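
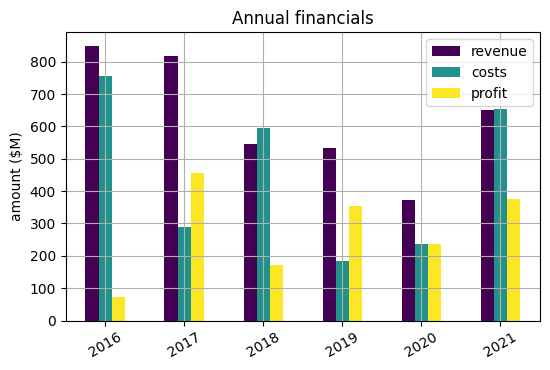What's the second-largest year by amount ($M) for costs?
Top 3 for costs: 2016 ≈ 800, 2021 ≈ 700, 2018 ≈ 600.

2021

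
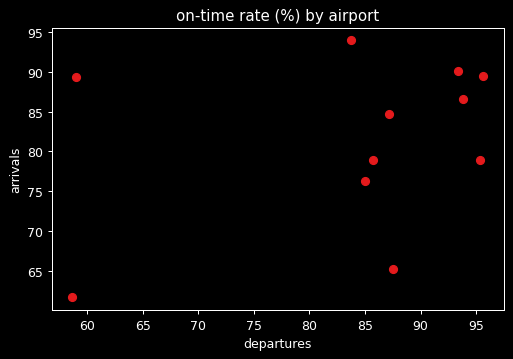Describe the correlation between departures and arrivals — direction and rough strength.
positive, weak

Points are positively correlated; weak (|r| ≈ 0.3).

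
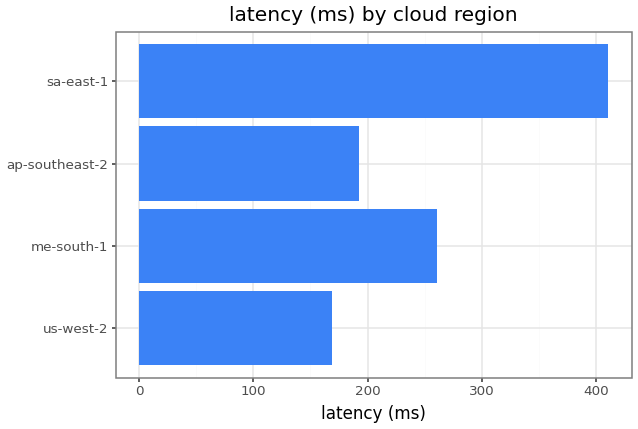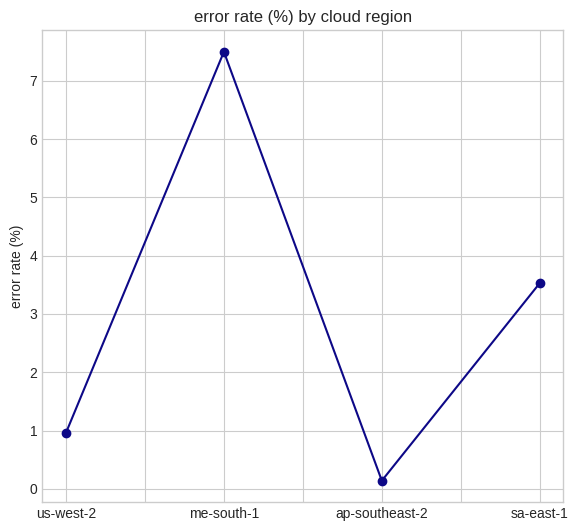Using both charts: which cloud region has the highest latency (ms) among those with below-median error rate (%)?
ap-southeast-2

Chart 2 median error rate (%) ≈ 2; below-median cloud regions: us-west-2, ap-southeast-2. Among those, ap-southeast-2 has the highest latency (ms) (≈ 200).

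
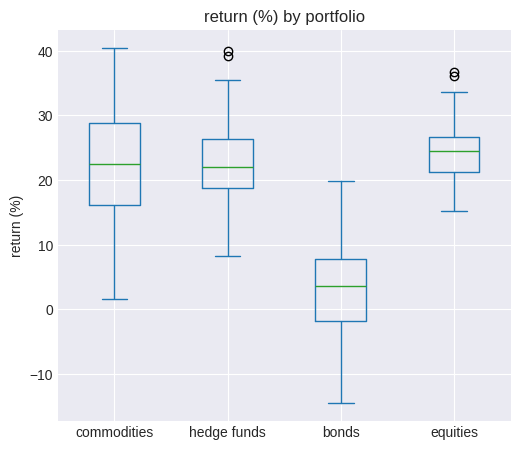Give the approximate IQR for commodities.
≈ 12

Q3 ≈ 28, Q1 ≈ 16; IQR ≈ 12.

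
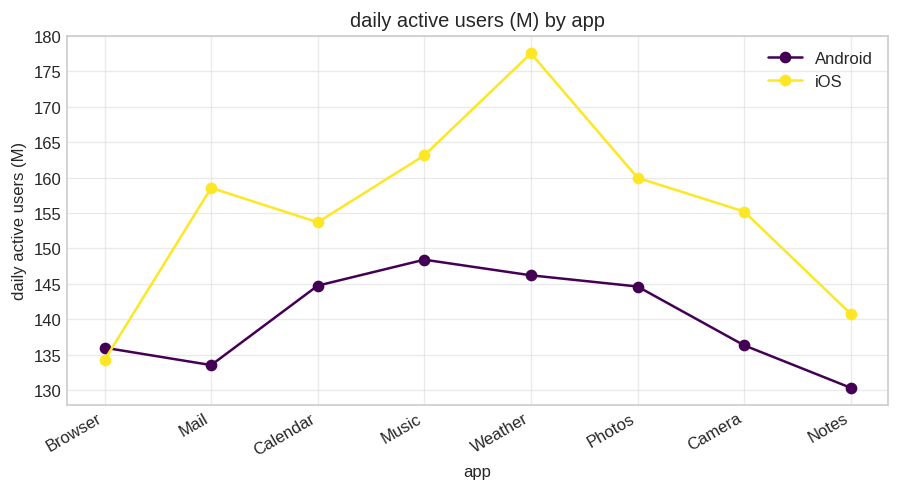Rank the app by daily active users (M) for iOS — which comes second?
Music

Top 3 for iOS: Weather ≈ 180, Music ≈ 165, Photos ≈ 160.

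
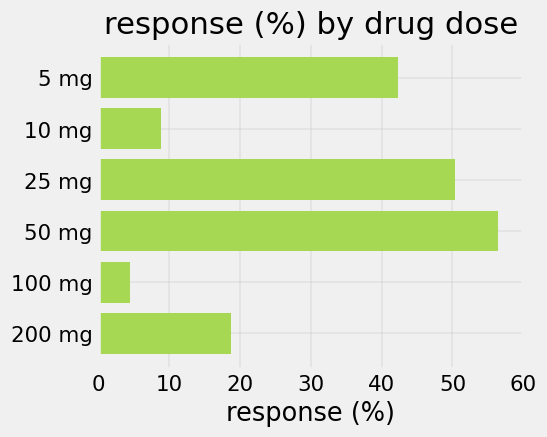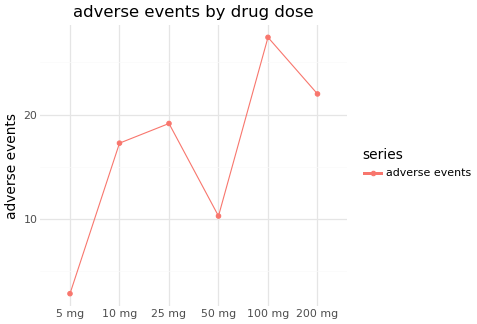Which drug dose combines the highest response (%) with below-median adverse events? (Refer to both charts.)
50 mg

Chart 2 median adverse events ≈ 20; below-median drug doses: 5 mg, 10 mg, 50 mg. Among those, 50 mg has the highest response (%) (≈ 60).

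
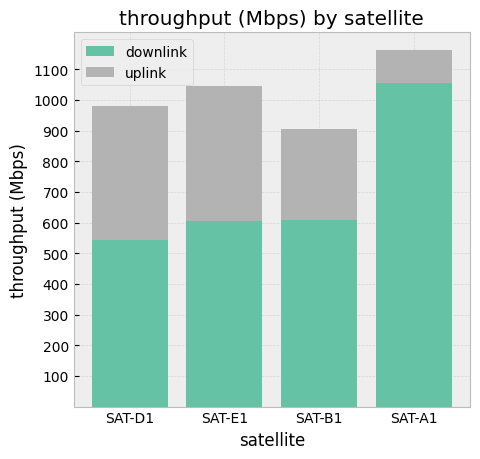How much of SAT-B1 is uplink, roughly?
uplink top ≈ 900, bottom ≈ 600; segment ≈ 300.

≈ 300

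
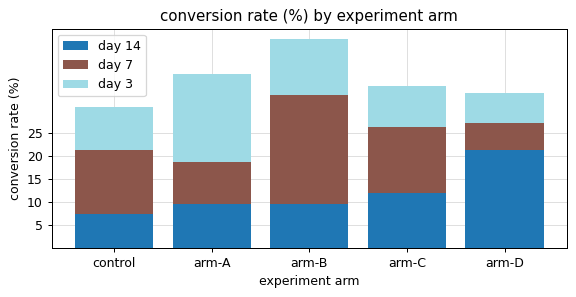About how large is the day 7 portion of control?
day 7 top ≈ 20, bottom ≈ 5; segment ≈ 15.

≈ 15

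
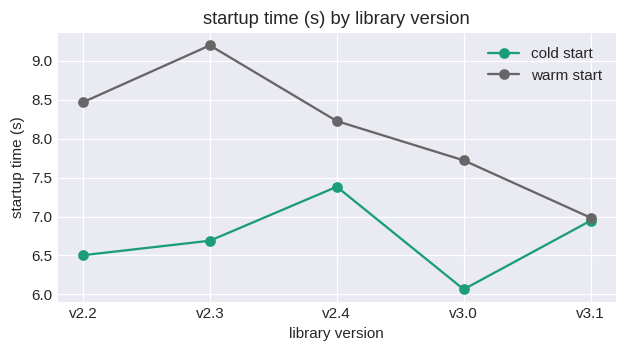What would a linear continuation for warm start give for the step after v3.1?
≈ 6.5

Last three: 8.0, 7.5, 7.0 → slope ≈ -0.5/step → next ≈ 6.5.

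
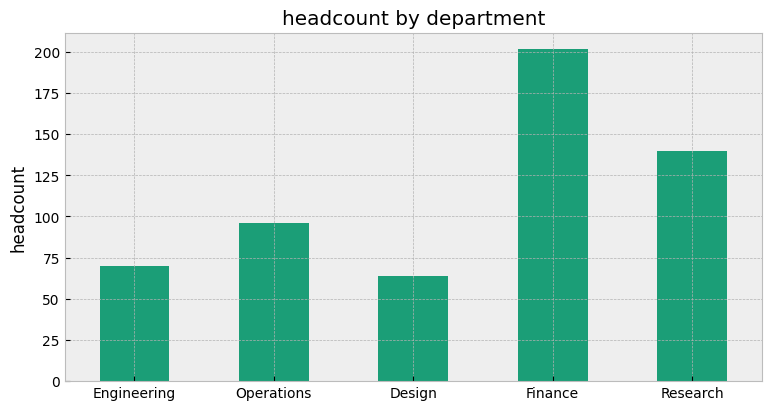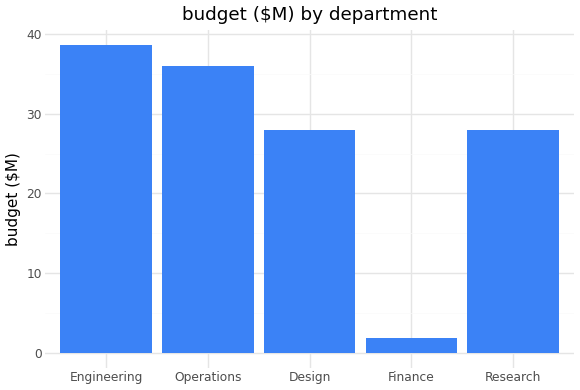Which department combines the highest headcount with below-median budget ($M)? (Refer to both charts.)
Finance

Chart 2 median budget ($M) ≈ 30; below-median departments: Finance, Research. Among those, Finance has the highest headcount (≈ 200).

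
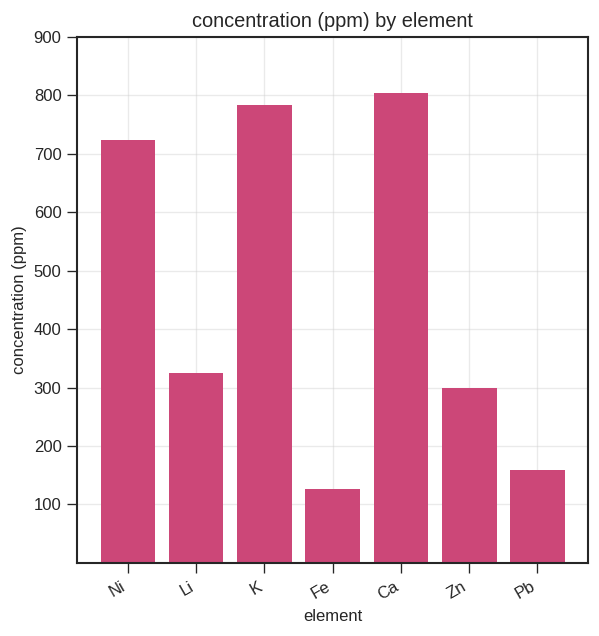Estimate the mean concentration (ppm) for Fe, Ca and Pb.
≈ 367

(100 + 800 + 200) / 3 ≈ 367.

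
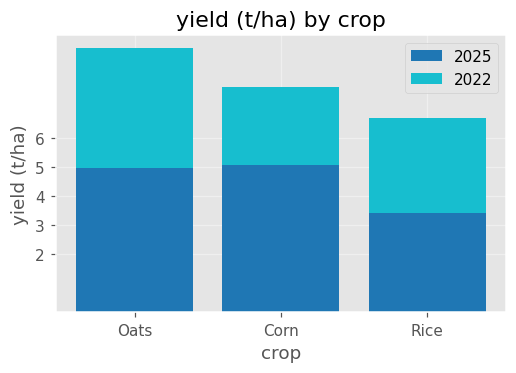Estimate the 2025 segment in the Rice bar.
≈ 3

2025 top ≈ 3, bottom ≈ 0; segment ≈ 3.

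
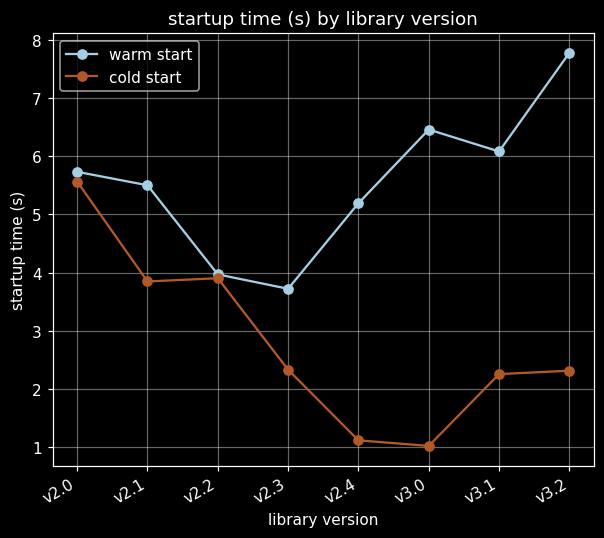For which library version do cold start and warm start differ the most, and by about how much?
v3.2: cold start ≈ 2, warm start ≈ 8 → gap ≈ 6. Next-largest (v3.0) is only ≈ 5.

v3.2, ≈ 6 s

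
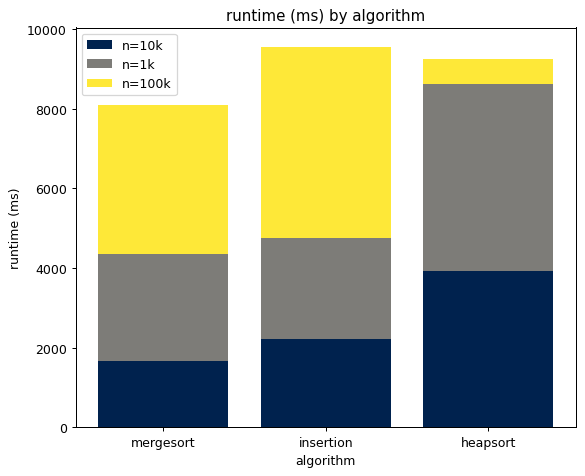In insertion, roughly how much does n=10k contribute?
≈ 2000

n=10k top ≈ 2000, bottom ≈ 0; segment ≈ 2000.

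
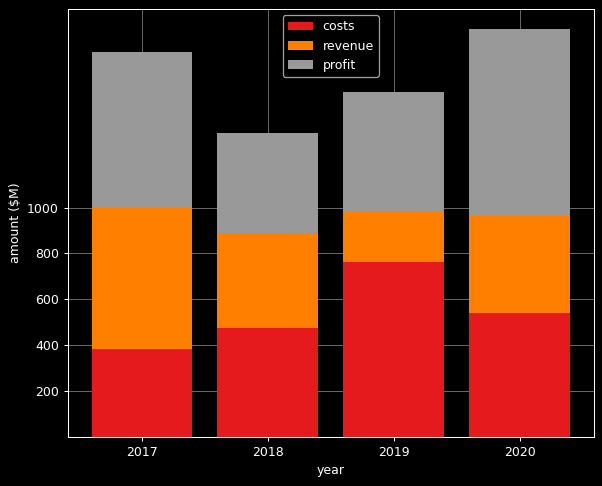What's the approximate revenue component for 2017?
revenue top ≈ 1000, bottom ≈ 400; segment ≈ 600.

≈ 600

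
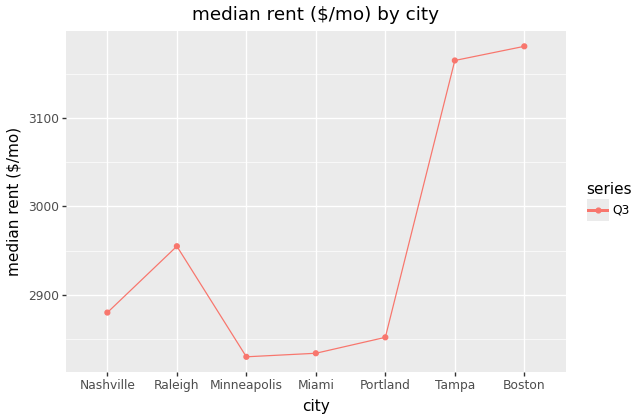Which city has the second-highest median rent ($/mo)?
Top 3: Boston ≈ 3200, Tampa ≈ 3150, Raleigh ≈ 2950.

Tampa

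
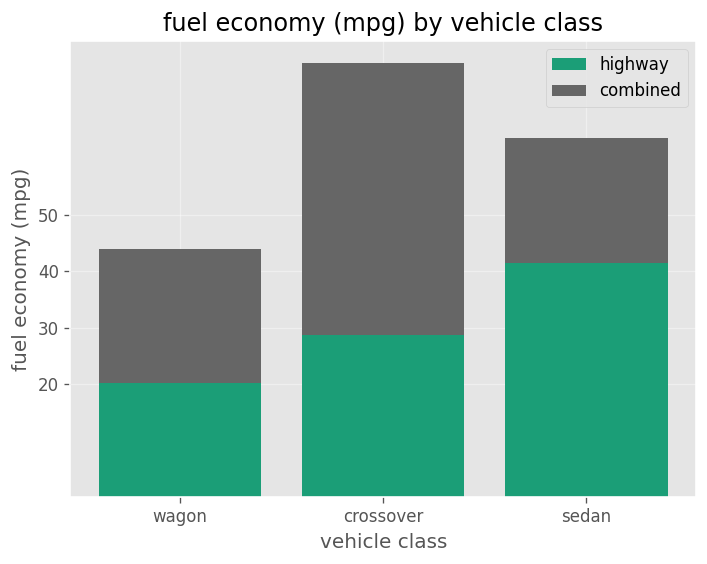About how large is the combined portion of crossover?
≈ 50

combined top ≈ 80, bottom ≈ 30; segment ≈ 50.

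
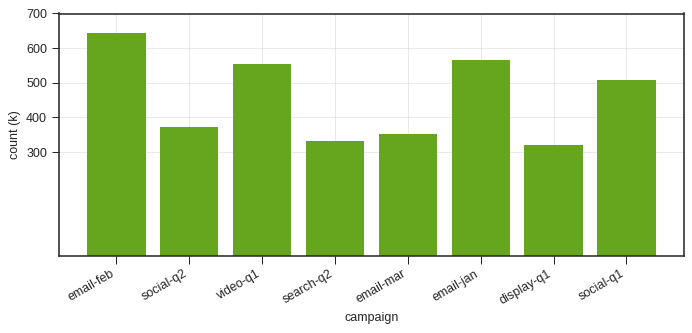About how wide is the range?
≈ 300

Max email-feb ≈ 600, min display-q1 ≈ 300; range ≈ 300.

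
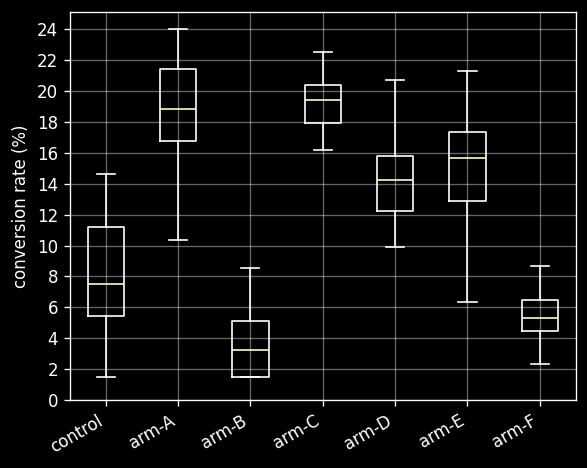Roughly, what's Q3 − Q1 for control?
≈ 6

Q3 ≈ 12, Q1 ≈ 6; IQR ≈ 6.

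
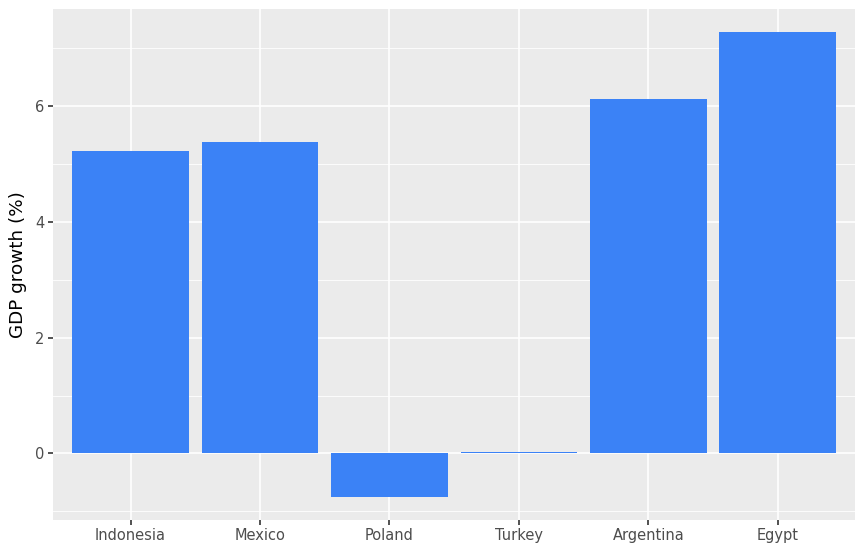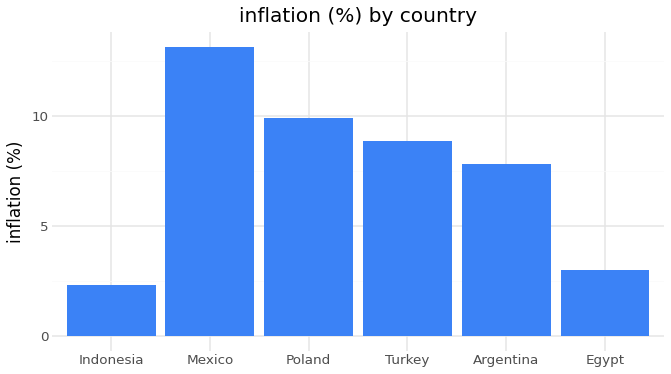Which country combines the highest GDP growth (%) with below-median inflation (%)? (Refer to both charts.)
Chart 2 median inflation (%) ≈ 8; below-median countries: Indonesia, Argentina, Egypt. Among those, Egypt has the highest GDP growth (%) (≈ 7).

Egypt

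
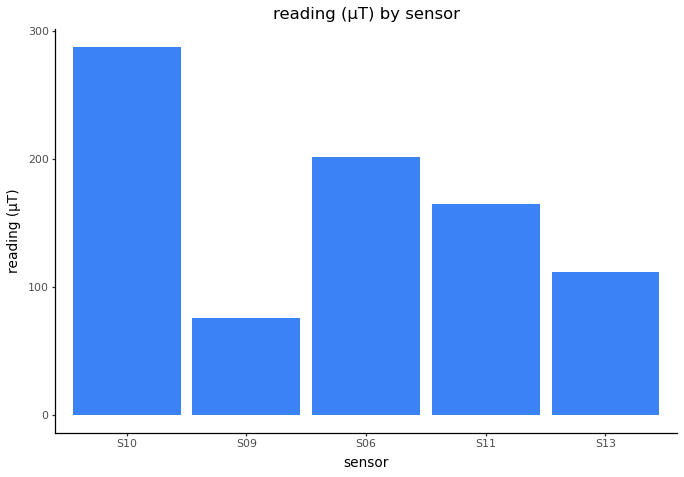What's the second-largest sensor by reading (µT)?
Top 3: S10 ≈ 275, S06 ≈ 200, S11 ≈ 175.

S06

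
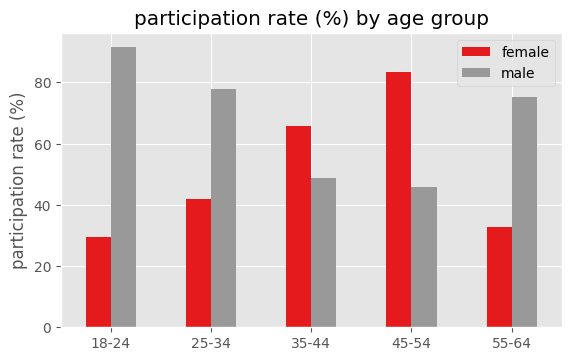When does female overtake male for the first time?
35-44

25-34: female ≈ 40 vs male ≈ 80 (not yet); 35-44: female ≈ 70 vs male ≈ 50 (first crossover).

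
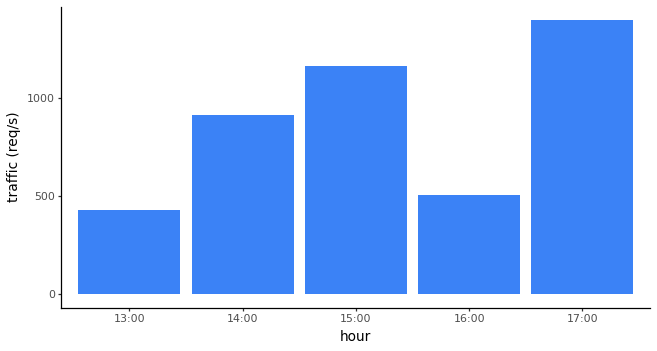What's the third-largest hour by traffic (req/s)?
14:00

Top 4: 17:00 ≈ 1400, 15:00 ≈ 1200, 14:00 ≈ 1000, 16:00 ≈ 600.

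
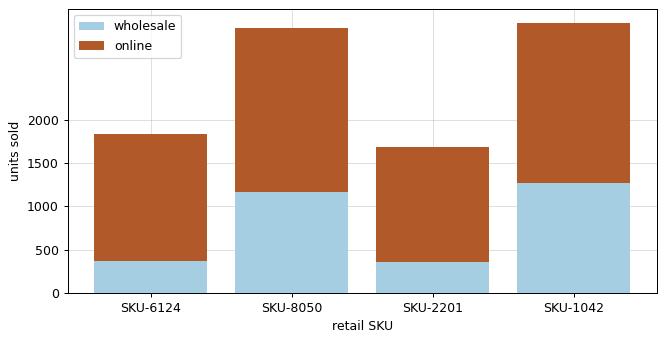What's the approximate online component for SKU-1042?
online top ≈ 3000, bottom ≈ 1500; segment ≈ 1500.

≈ 1500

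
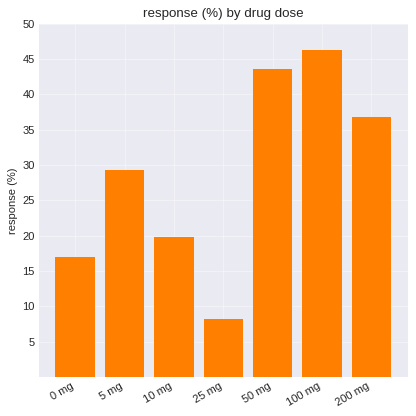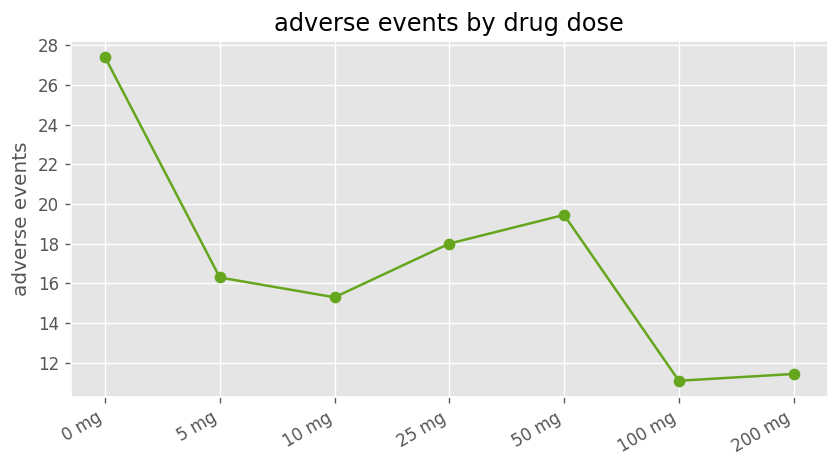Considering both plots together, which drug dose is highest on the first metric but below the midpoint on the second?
Chart 2 median adverse events ≈ 15; below-median drug doses: 10 mg, 100 mg, 200 mg. Among those, 100 mg has the highest response (%) (≈ 45).

100 mg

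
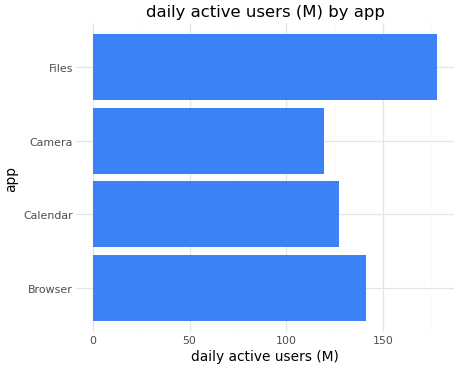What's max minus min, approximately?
≈ 60

Max Files ≈ 180, min Camera ≈ 120; range ≈ 60.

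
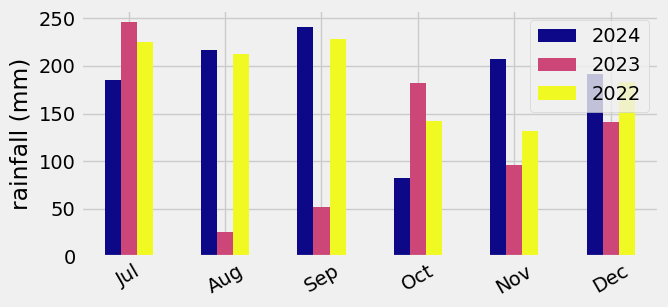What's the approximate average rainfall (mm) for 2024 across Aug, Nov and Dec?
≈ 208

(225 + 200 + 200) / 3 ≈ 208.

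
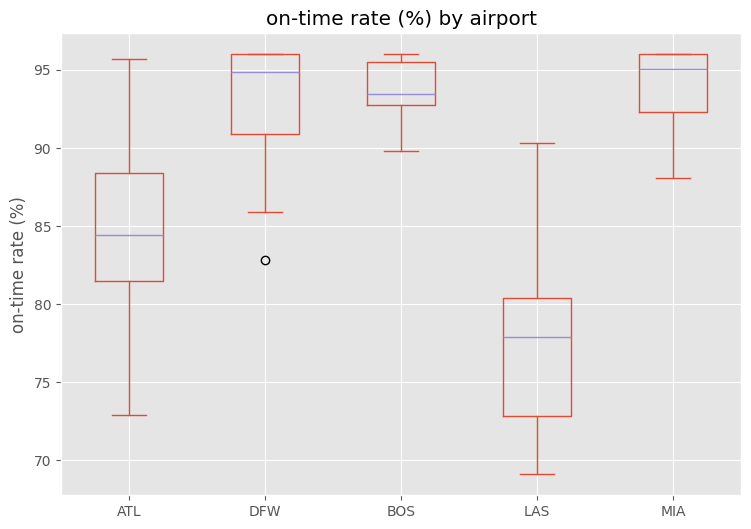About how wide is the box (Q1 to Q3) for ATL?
≈ 6

Q3 ≈ 88, Q1 ≈ 82; IQR ≈ 6.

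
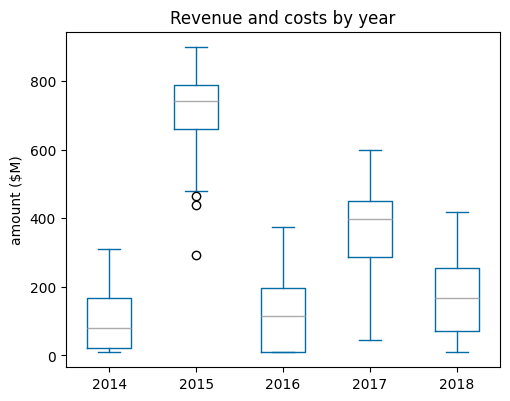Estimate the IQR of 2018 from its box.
Q3 ≈ 300, Q1 ≈ 100; IQR ≈ 200.

≈ 200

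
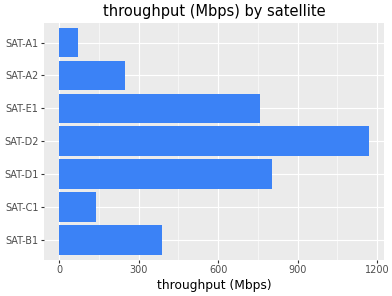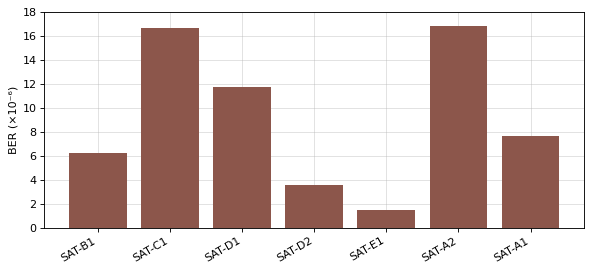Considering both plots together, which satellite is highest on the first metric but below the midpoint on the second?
SAT-D2

Chart 2 median BER (×10⁻⁶) ≈ 8; below-median satellites: SAT-B1, SAT-D2, SAT-E1. Among those, SAT-D2 has the highest throughput (Mbps) (≈ 1200).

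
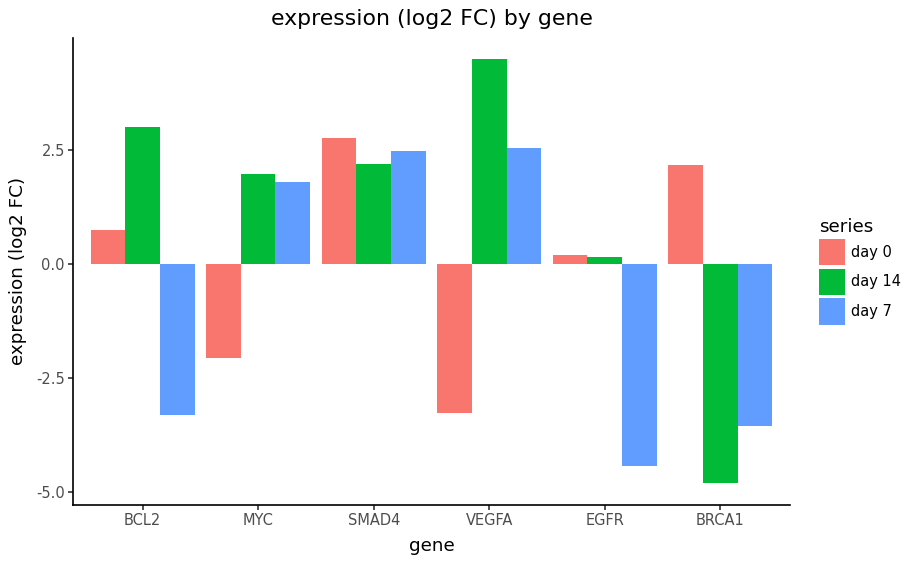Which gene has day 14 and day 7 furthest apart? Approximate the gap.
BCL2, ≈ 6 log2 FC

BCL2: day 14 ≈ 3, day 7 ≈ -3 → gap ≈ 6. Next-largest (EGFR) is only ≈ 4.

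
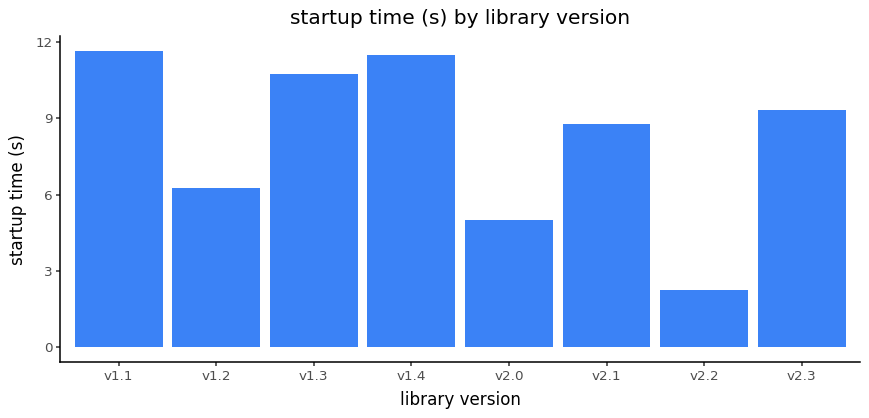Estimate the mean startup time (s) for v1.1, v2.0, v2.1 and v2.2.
(12 + 5 + 9 + 2) / 4 ≈ 7.

≈ 7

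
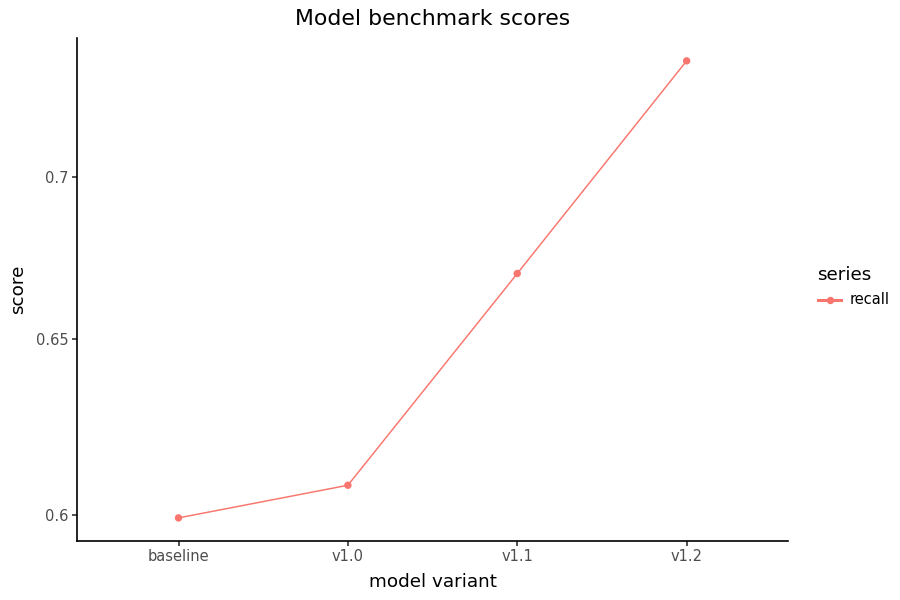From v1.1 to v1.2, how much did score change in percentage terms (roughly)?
≈ +12.1%

v1.1 ≈ 0.66, v1.2 ≈ 0.74; (0.74 − 0.66) / 0.66 ≈ +12.1%.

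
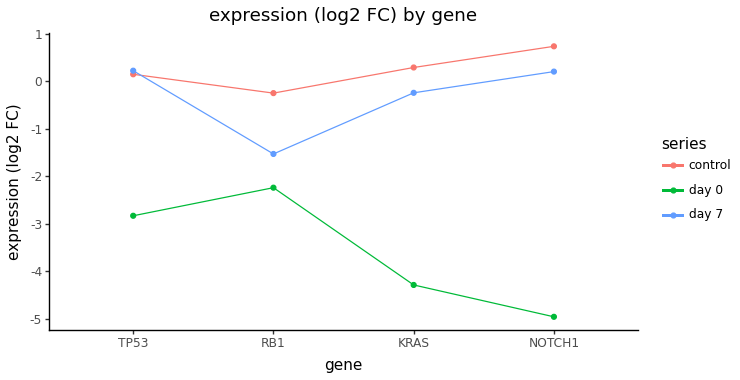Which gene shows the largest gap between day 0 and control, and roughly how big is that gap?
NOTCH1, ≈ 5.5 log2 FC

NOTCH1: day 0 ≈ -5.0, control ≈ 0.5 → gap ≈ 5.5. Next-largest (KRAS) is only ≈ 5.0.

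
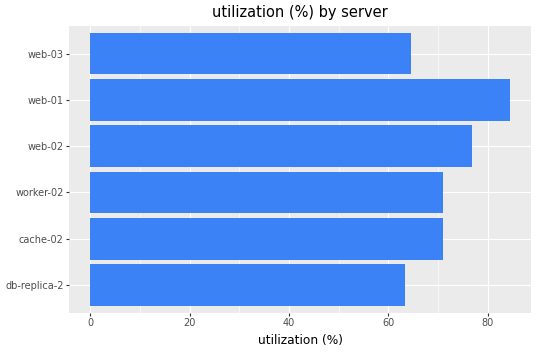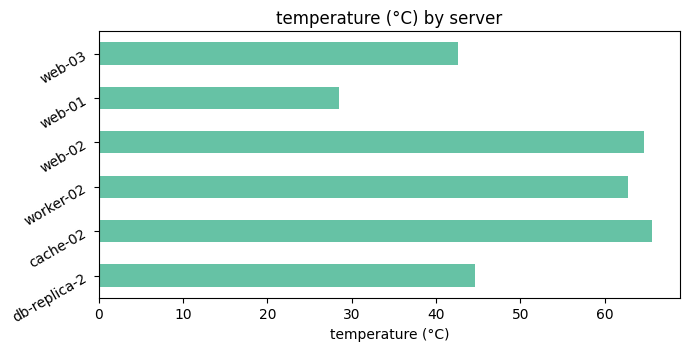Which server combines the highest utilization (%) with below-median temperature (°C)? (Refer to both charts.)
Chart 2 median temperature (°C) ≈ 50; below-median servers: db-replica-2, web-01, web-03. Among those, web-01 has the highest utilization (%) (≈ 80).

web-01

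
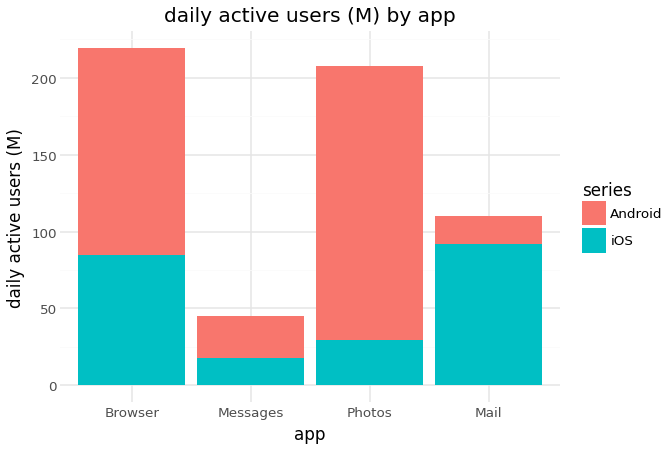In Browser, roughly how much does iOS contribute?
iOS top ≈ 80, bottom ≈ 0; segment ≈ 80.

≈ 80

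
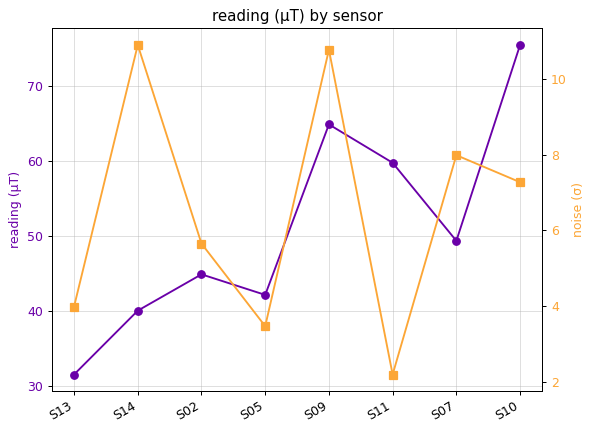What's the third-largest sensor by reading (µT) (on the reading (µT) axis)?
Top 4 (on the reading (µT) axis): S10 ≈ 75, S09 ≈ 65, S11 ≈ 60, S07 ≈ 50.

S11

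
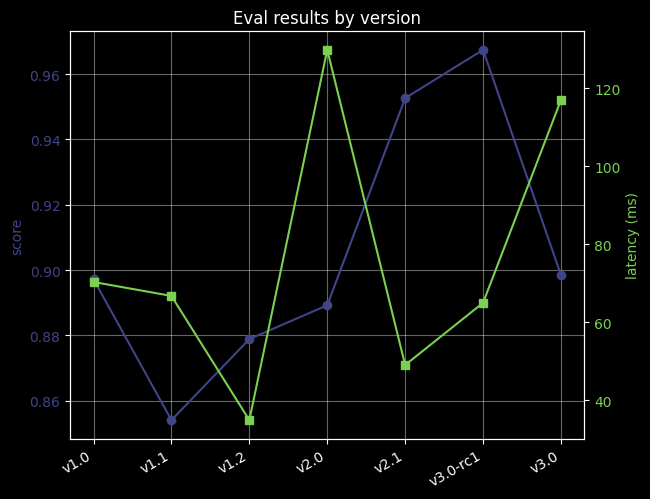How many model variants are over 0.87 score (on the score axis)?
6

Above 0.87: v1.0, v1.2, v2.0, v2.1, v3.0-rc1, v3.0.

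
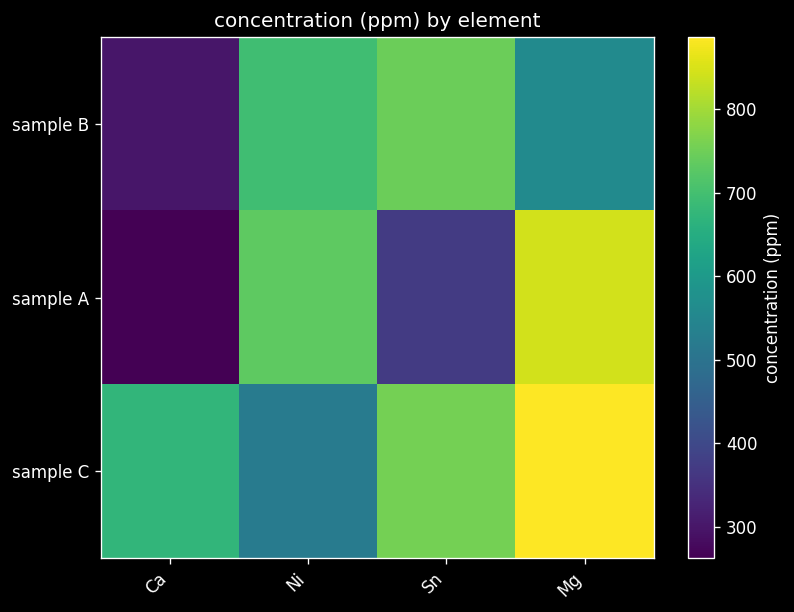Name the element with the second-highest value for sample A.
Top 3 for sample A: Mg ≈ 800, Ni ≈ 700, Sn ≈ 400.

Ni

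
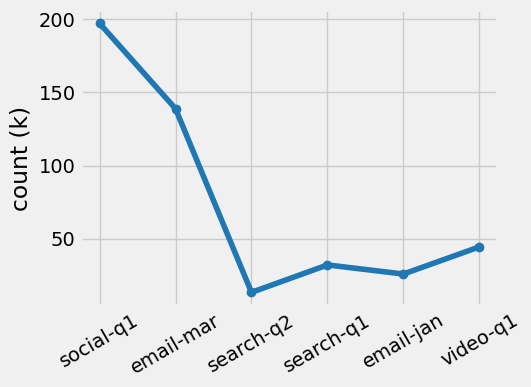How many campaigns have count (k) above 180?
Above 180: social-q1.

1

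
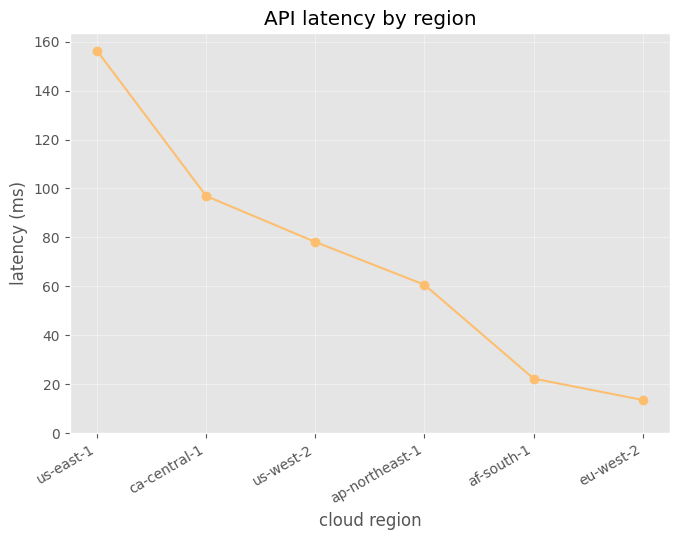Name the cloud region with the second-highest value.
Top 3: us-east-1 ≈ 160, ca-central-1 ≈ 100, us-west-2 ≈ 80.

ca-central-1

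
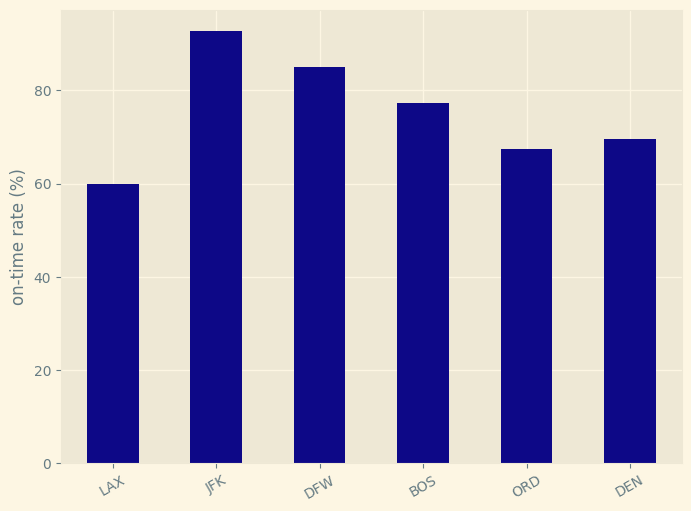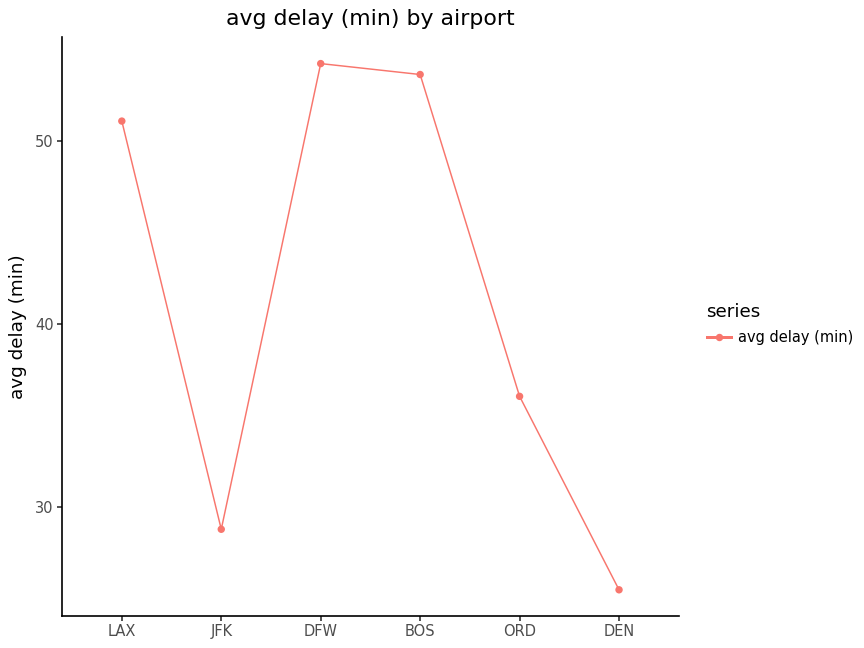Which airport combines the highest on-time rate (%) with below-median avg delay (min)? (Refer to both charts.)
JFK

Chart 2 median avg delay (min) ≈ 45; below-median airports: JFK, ORD, DEN. Among those, JFK has the highest on-time rate (%) (≈ 90).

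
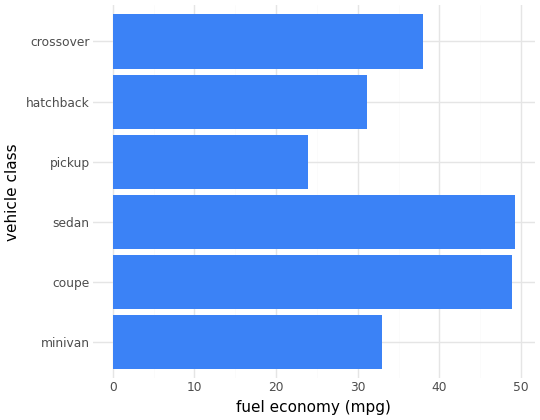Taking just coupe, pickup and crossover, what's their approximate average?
≈ 38

(50 + 25 + 40) / 3 ≈ 38.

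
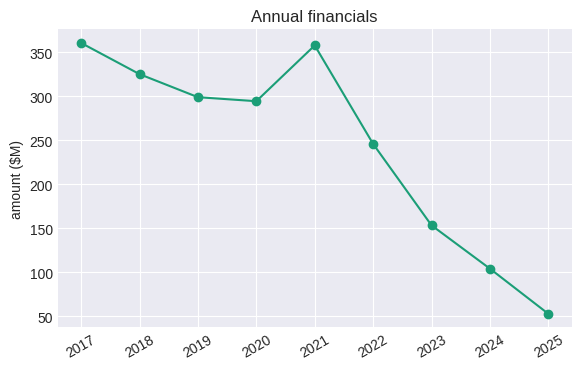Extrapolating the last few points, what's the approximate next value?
≈ 0

Last three: 150, 100, 50 → slope ≈ -50/step → next ≈ 0.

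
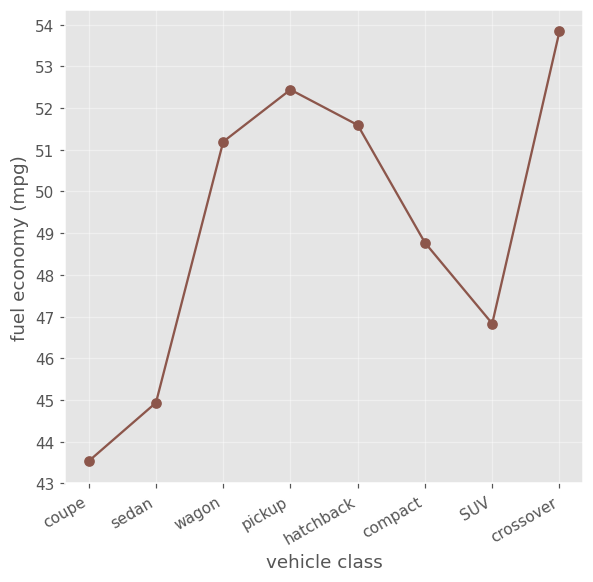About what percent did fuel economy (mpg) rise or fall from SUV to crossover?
SUV ≈ 47, crossover ≈ 54; (54 − 47) / 47 ≈ +14.9%.

≈ +14.9%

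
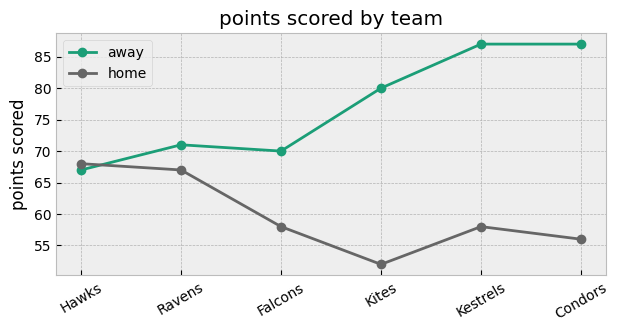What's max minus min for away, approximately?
Max Kestrels ≈ 85, min Hawks ≈ 65; range ≈ 20.

≈ 20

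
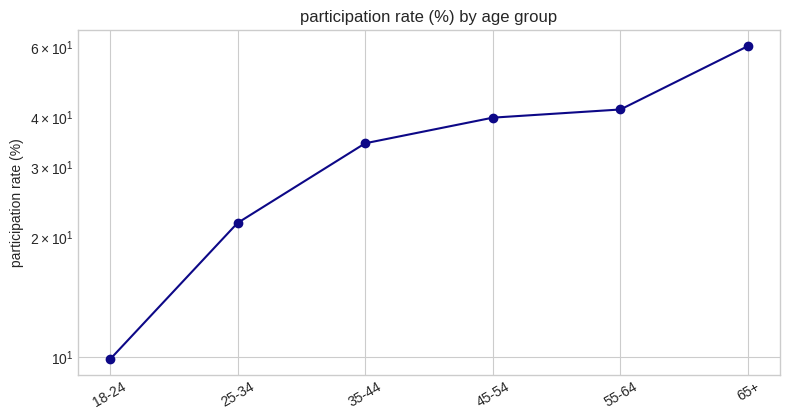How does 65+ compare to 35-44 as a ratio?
≈ 1.71×

65+ ≈ 60, 35-44 ≈ 35; 60/35 ≈ 1.71.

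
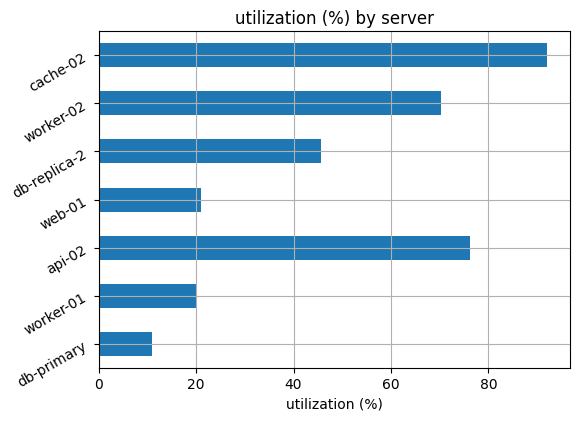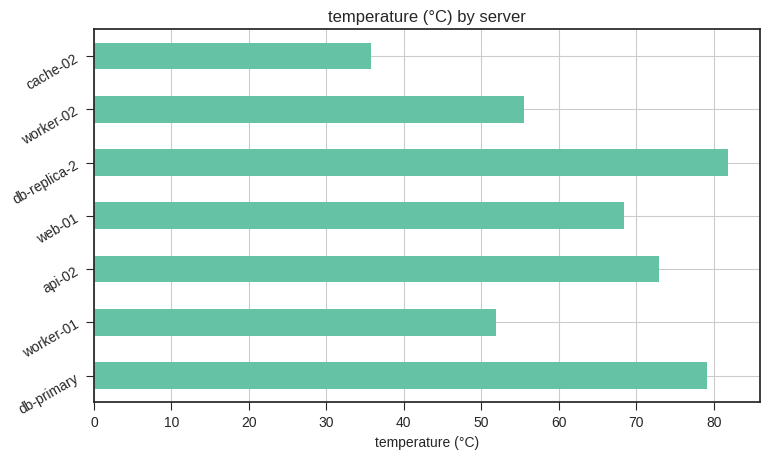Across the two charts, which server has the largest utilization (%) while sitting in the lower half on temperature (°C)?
cache-02

Chart 2 median temperature (°C) ≈ 70; below-median servers: worker-01, worker-02, cache-02. Among those, cache-02 has the highest utilization (%) (≈ 90).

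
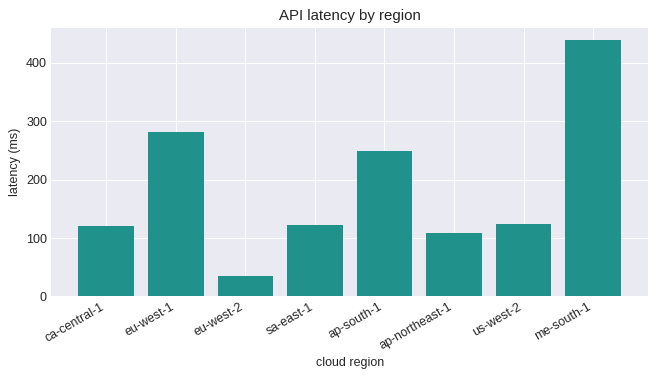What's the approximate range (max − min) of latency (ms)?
Max me-south-1 ≈ 450, min eu-west-2 ≈ 50; range ≈ 400.

≈ 400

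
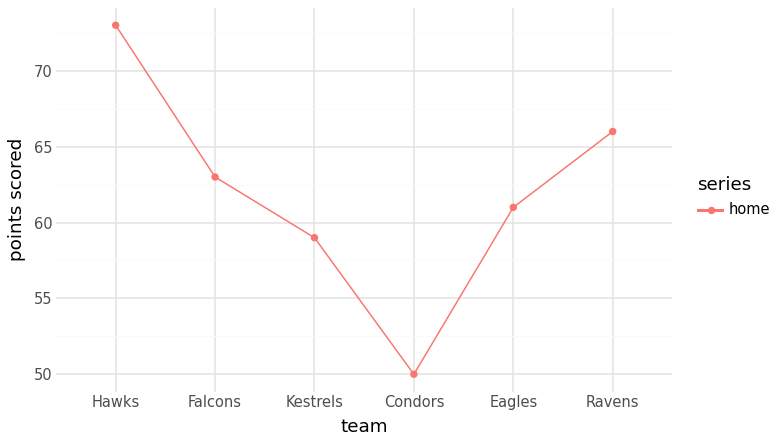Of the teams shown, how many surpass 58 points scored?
Above 58: Hawks, Falcons, Kestrels, Eagles, Ravens.

5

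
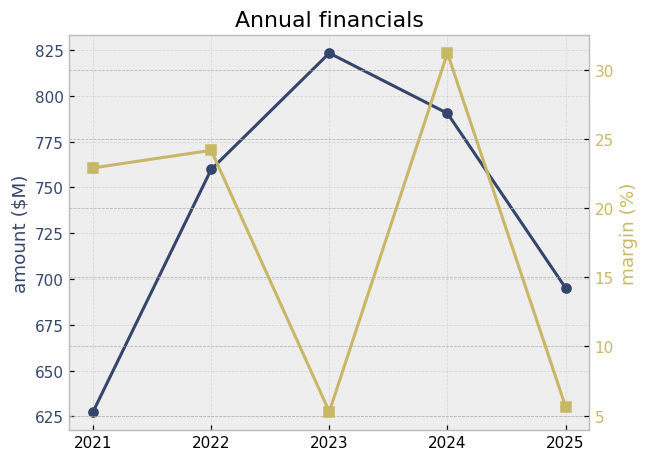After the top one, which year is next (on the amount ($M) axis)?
2024

Top 3 (on the amount ($M) axis): 2023 ≈ 820, 2024 ≈ 800, 2022 ≈ 760.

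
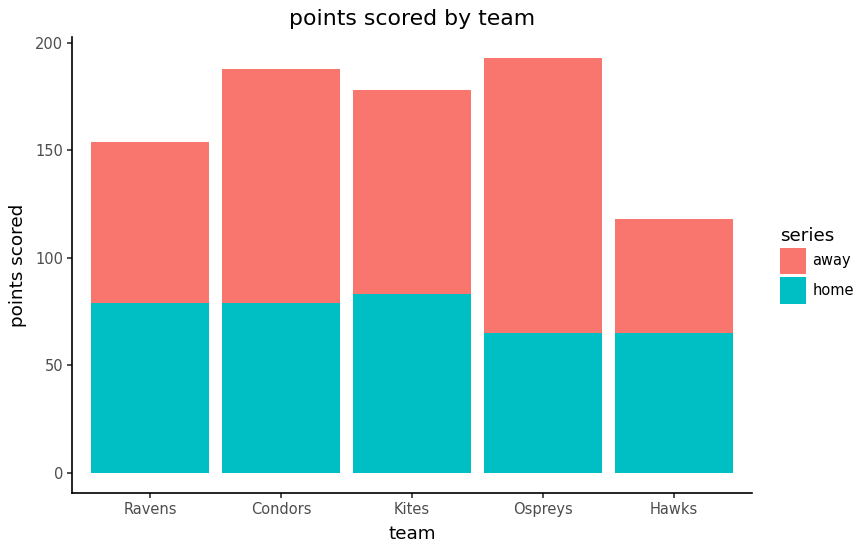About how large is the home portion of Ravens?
home top ≈ 80, bottom ≈ 0; segment ≈ 80.

≈ 80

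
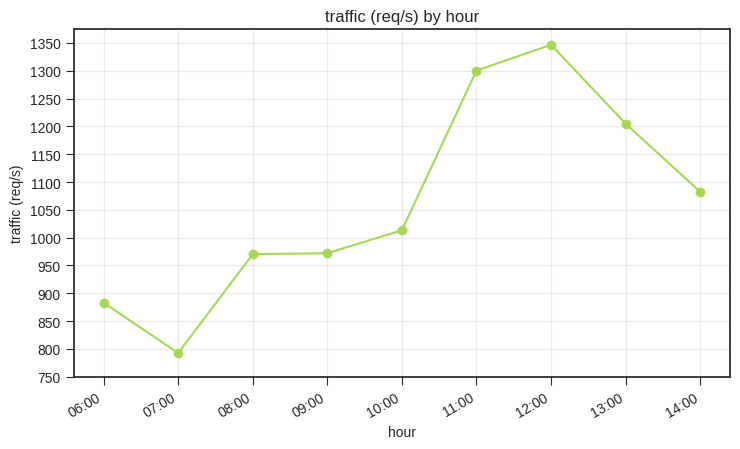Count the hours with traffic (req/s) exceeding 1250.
Above 1250: 11:00, 12:00.

2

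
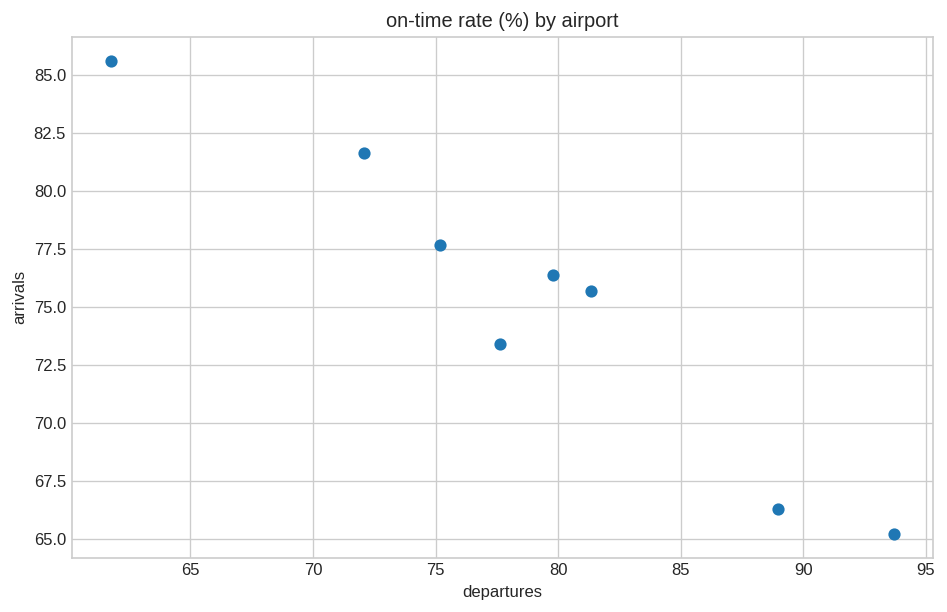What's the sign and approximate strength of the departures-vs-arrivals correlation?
Points are negatively correlated; strong (|r| ≈ 1.0).

negative, strong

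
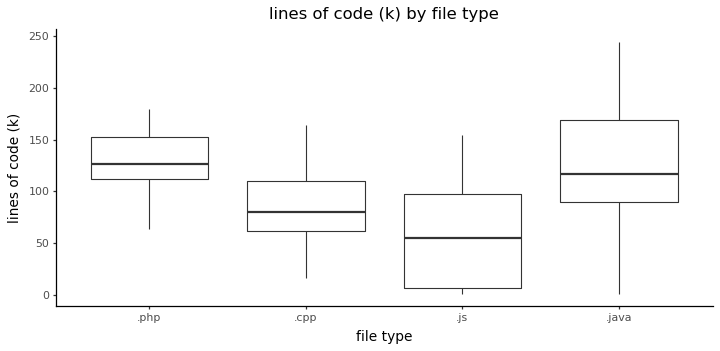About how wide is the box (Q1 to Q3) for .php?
≈ 40

Q3 ≈ 150, Q1 ≈ 110; IQR ≈ 40.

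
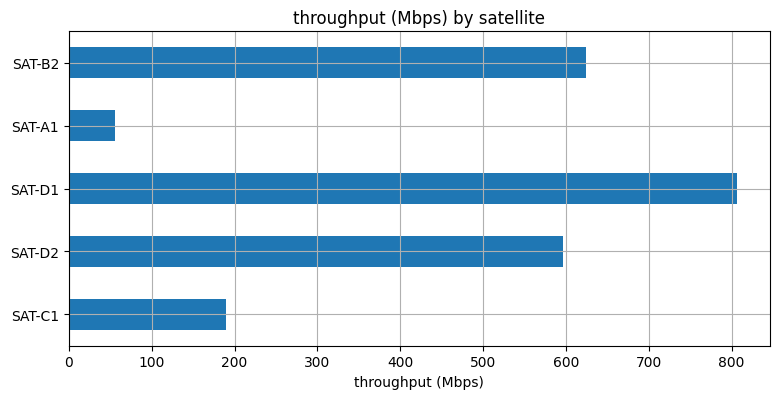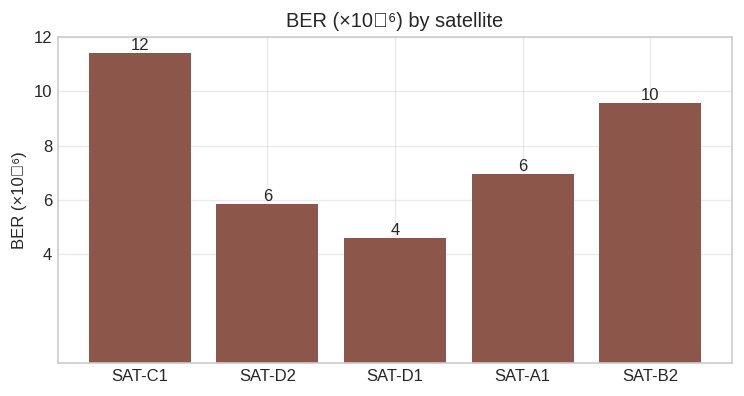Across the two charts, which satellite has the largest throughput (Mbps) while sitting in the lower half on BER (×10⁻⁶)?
SAT-D1

Chart 2 median BER (×10⁻⁶) ≈ 6; below-median satellites: SAT-D2, SAT-D1. Among those, SAT-D1 has the highest throughput (Mbps) (≈ 800).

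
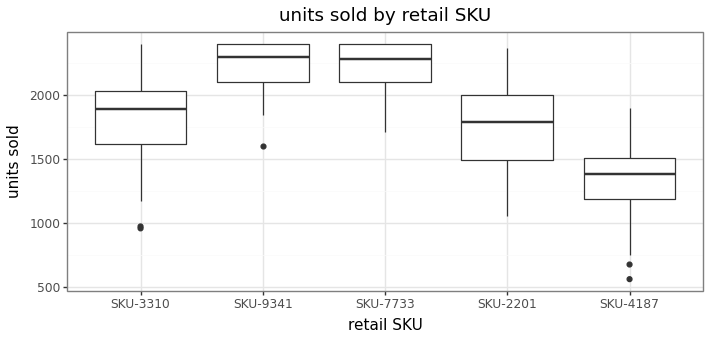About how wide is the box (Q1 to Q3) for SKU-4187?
Q3 ≈ 1500, Q1 ≈ 1200; IQR ≈ 300.

≈ 300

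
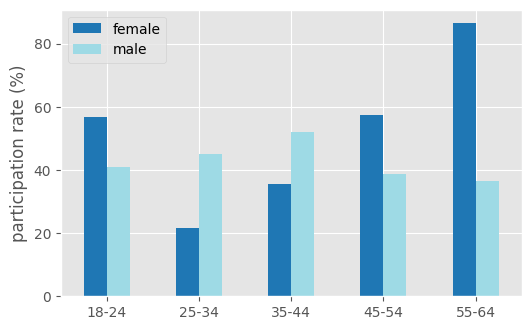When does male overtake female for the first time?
25-34

18-24: male ≈ 40 vs female ≈ 60 (not yet); 25-34: male ≈ 50 vs female ≈ 20 (first crossover).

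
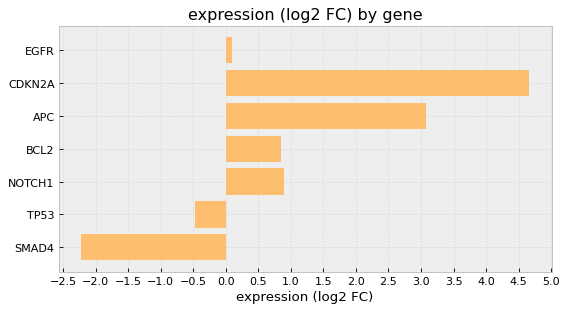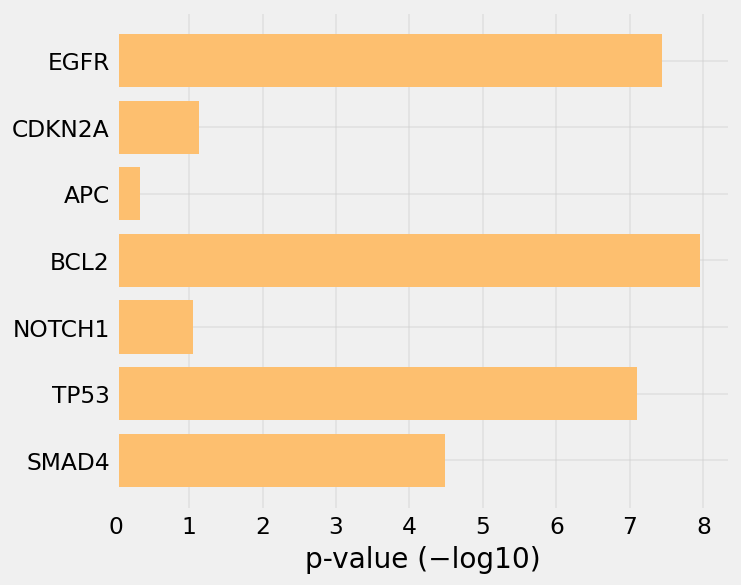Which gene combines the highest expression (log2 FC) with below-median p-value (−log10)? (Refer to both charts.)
Chart 2 median p-value (−log10) ≈ 4; below-median genes: CDKN2A, APC, NOTCH1. Among those, CDKN2A has the highest expression (log2 FC) (≈ 4.5).

CDKN2A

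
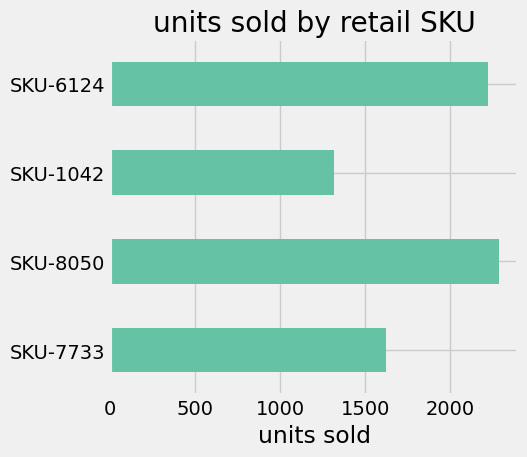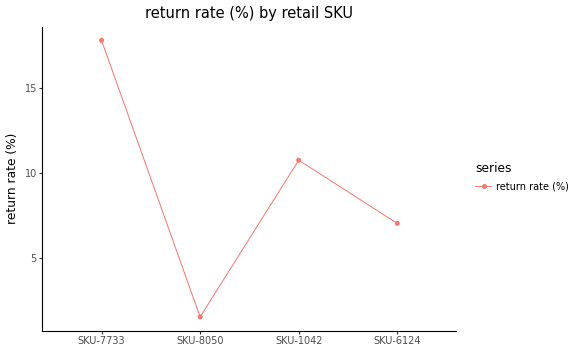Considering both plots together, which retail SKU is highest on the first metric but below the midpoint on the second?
Chart 2 median return rate (%) ≈ 8; below-median retail SKUs: SKU-8050, SKU-6124. Among those, SKU-8050 has the highest units sold (≈ 2500).

SKU-8050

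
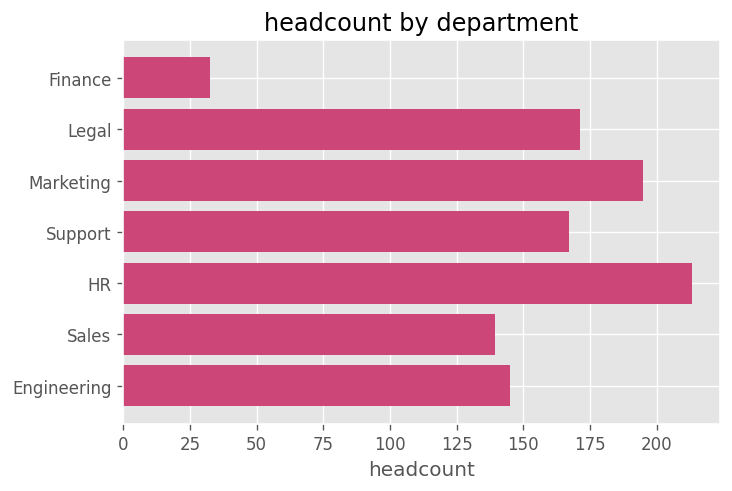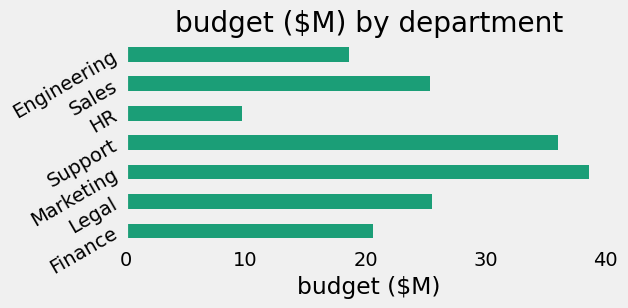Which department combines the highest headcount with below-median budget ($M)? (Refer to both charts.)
HR

Chart 2 median budget ($M) ≈ 25; below-median departments: Finance, HR, Engineering. Among those, HR has the highest headcount (≈ 220).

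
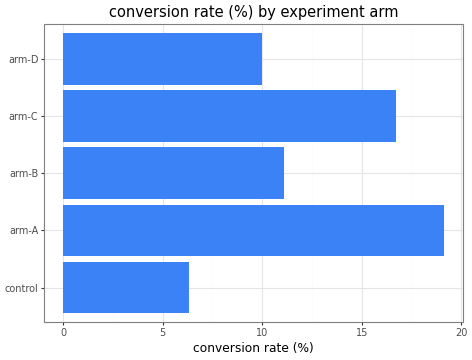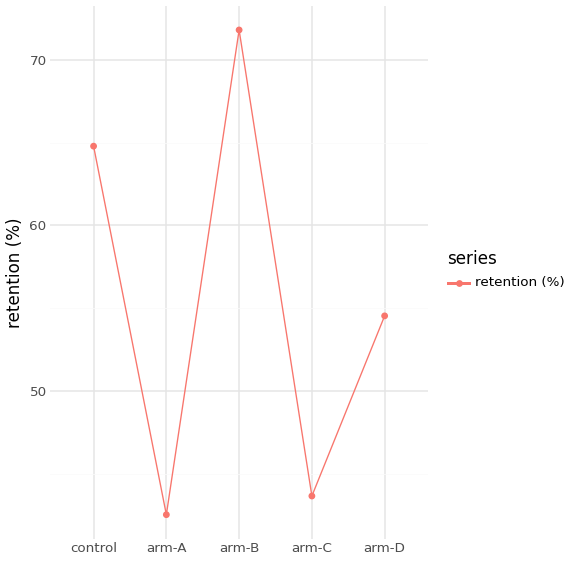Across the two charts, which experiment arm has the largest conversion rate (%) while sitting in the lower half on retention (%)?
arm-A

Chart 2 median retention (%) ≈ 50; below-median experiment arms: arm-A, arm-C. Among those, arm-A has the highest conversion rate (%) (≈ 20).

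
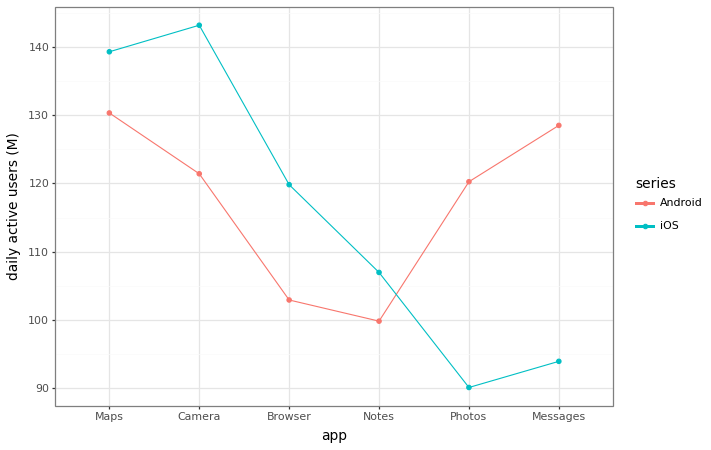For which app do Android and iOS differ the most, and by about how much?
Messages, ≈ 35 M

Messages: Android ≈ 130, iOS ≈ 95 → gap ≈ 35. Next-largest (Photos) is only ≈ 30.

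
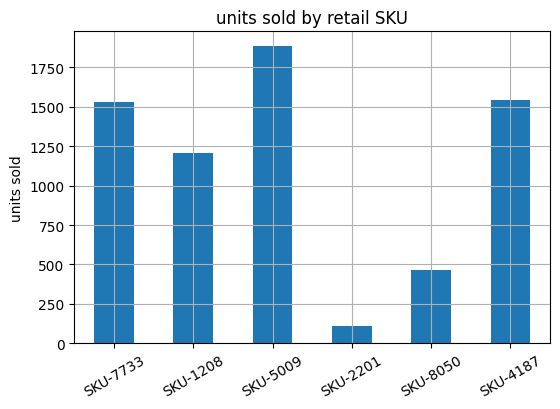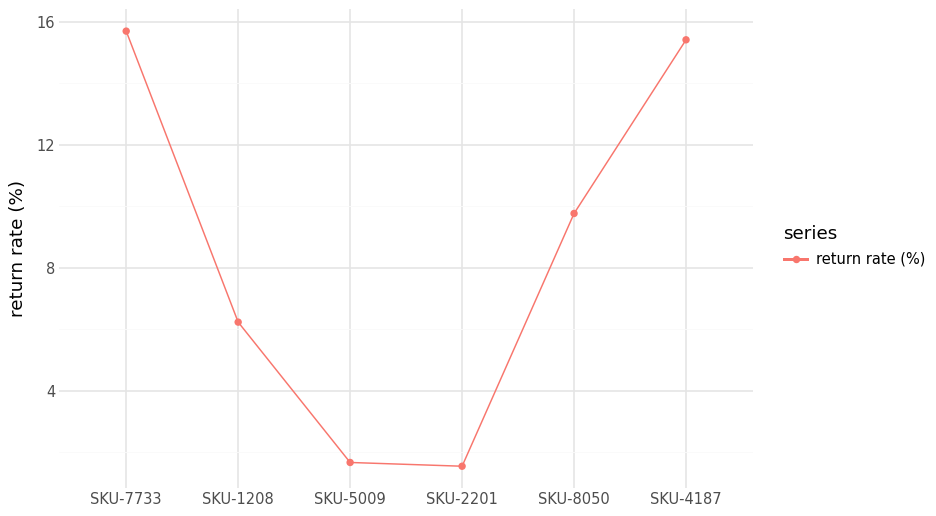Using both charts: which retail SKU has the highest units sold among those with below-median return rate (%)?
SKU-5009

Chart 2 median return rate (%) ≈ 8; below-median retail SKUs: SKU-1208, SKU-5009, SKU-2201. Among those, SKU-5009 has the highest units sold (≈ 1800).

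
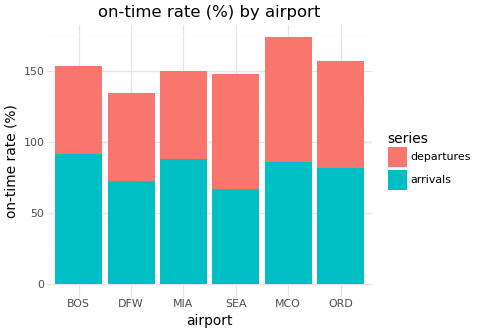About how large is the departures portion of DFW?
departures top ≈ 140, bottom ≈ 80; segment ≈ 60.

≈ 60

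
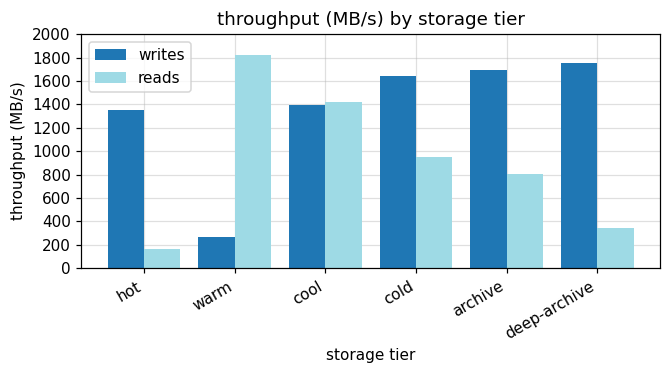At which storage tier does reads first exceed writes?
warm

hot: reads ≈ 200 vs writes ≈ 1400 (not yet); warm: reads ≈ 1800 vs writes ≈ 200 (first crossover).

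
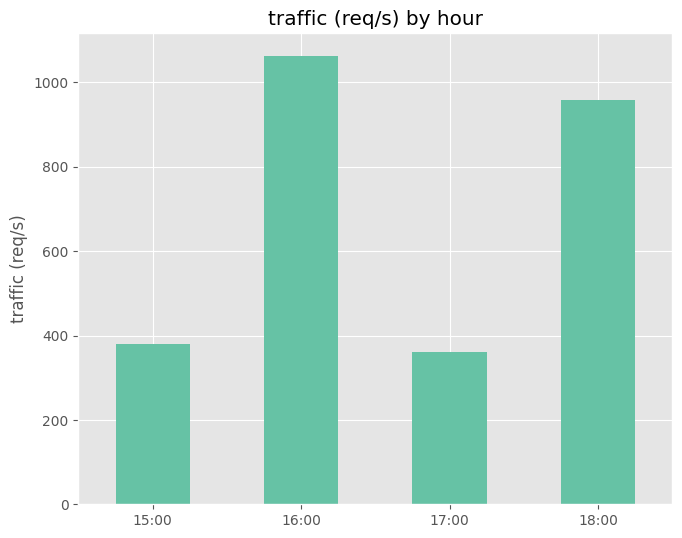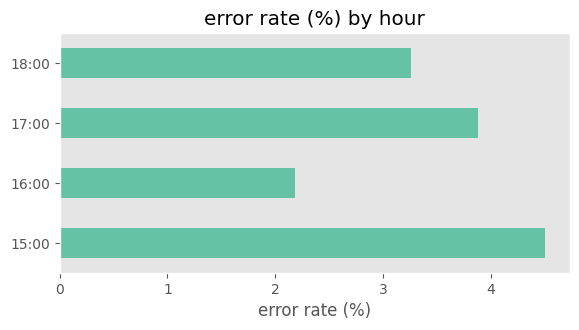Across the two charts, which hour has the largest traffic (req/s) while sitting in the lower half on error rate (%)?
16:00

Chart 2 median error rate (%) ≈ 3.5; below-median hours: 16:00, 18:00. Among those, 16:00 has the highest traffic (req/s) (≈ 1100).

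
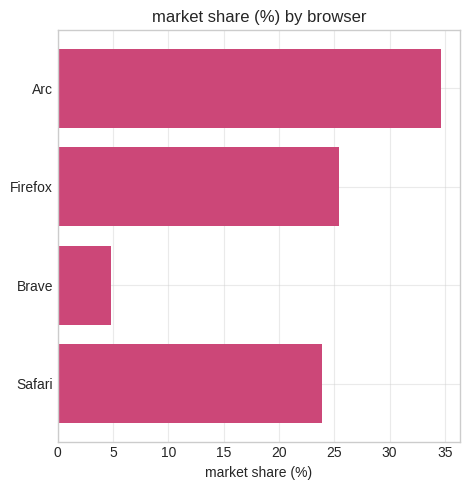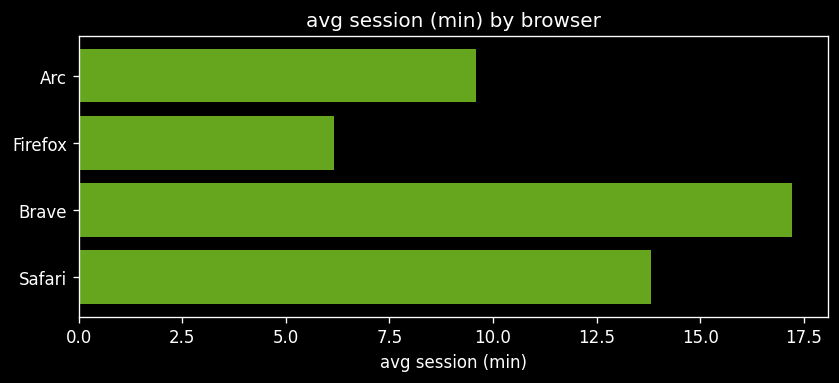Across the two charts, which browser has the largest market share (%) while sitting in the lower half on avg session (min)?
Chart 2 median avg session (min) ≈ 12; below-median browsers: Arc, Firefox. Among those, Arc has the highest market share (%) (≈ 35).

Arc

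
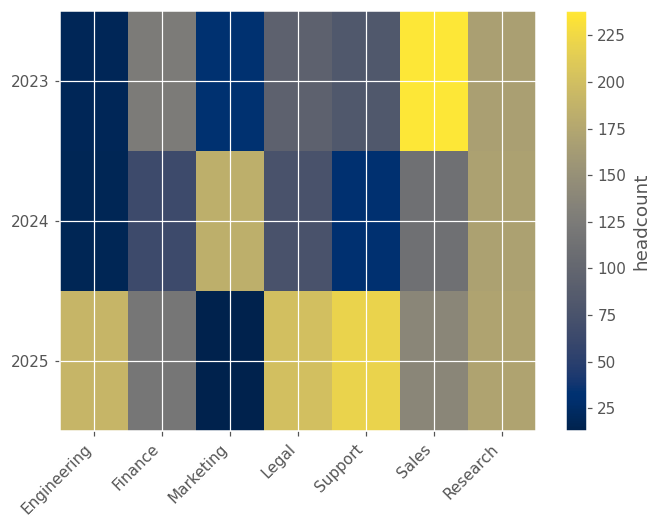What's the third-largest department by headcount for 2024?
Sales

Top 4 for 2024: Marketing ≈ 180, Research ≈ 160, Sales ≈ 120, Legal ≈ 80.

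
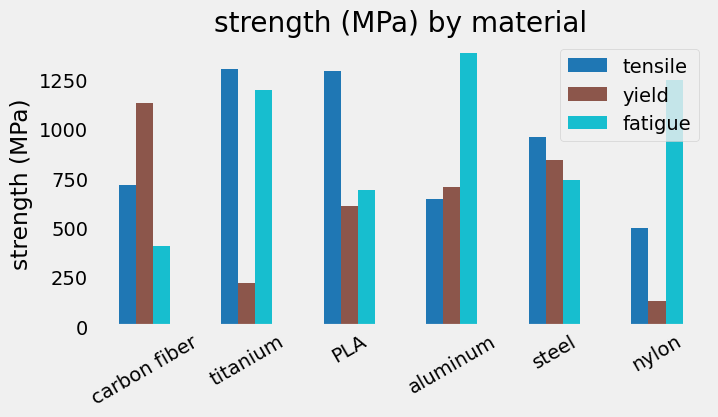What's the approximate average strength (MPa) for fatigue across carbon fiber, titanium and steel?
≈ 800

(400 + 1200 + 800) / 3 ≈ 800.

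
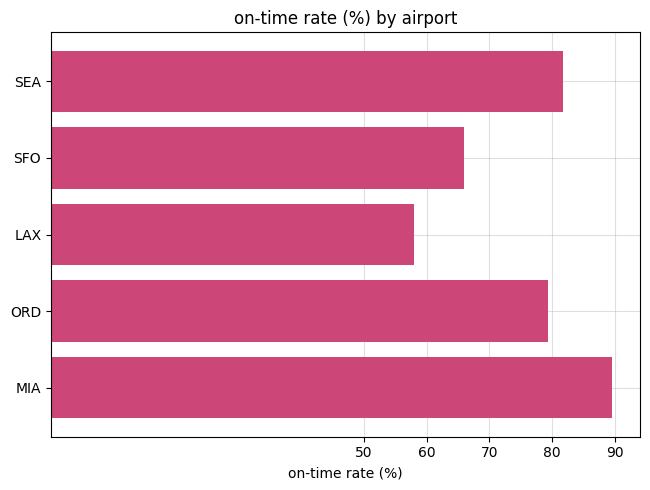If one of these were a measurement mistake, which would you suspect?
LAX ≈ 60; the rest sit between ≈ 70 and ≈ 90.

LAX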